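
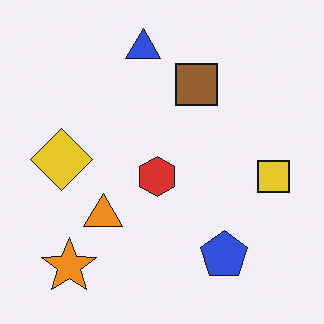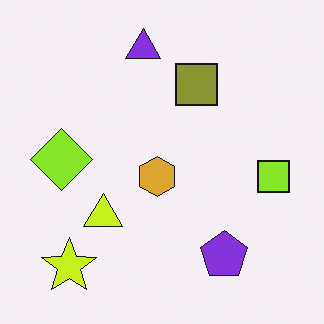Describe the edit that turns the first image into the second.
The transformation is: hue-shifted by a small amount.

Every shape's color has rotated by the same amount around the hue wheel — a uniform hue shift.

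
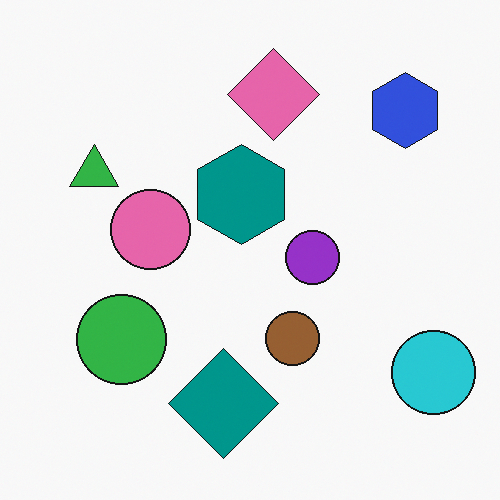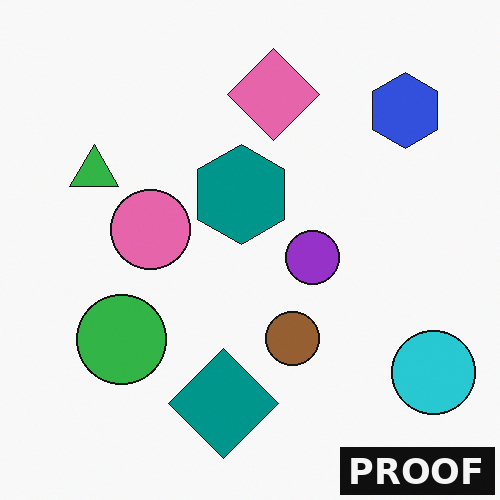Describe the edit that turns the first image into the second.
The transformation is: watermarked with the text "PROOF" in the lower-right corner.

A dark label reading "PROOF" appears in the lower-right corner.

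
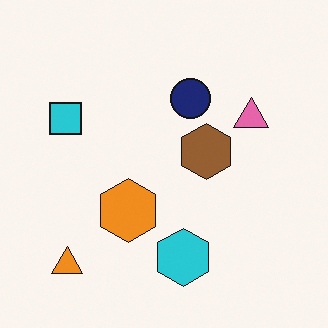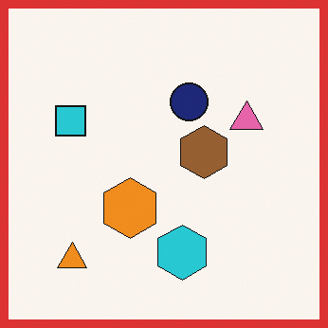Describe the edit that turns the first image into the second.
The image was framed with a red border.

A solid red frame runs around the edge of the second image, with the content slightly shrunk inside it.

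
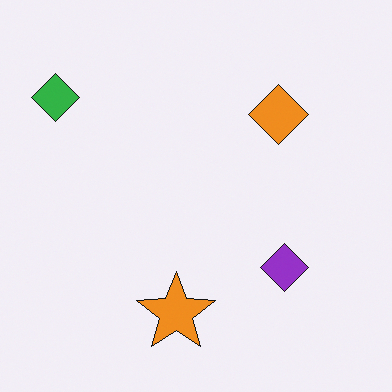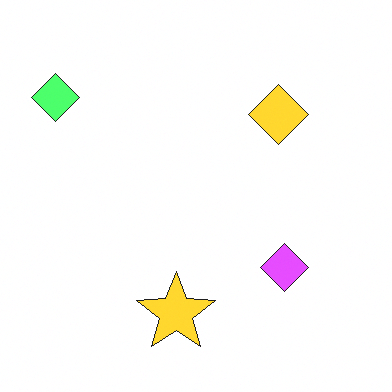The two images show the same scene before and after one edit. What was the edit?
It was noticeably brightened.

Every pixel — background and shapes alike — is uniformly brightened.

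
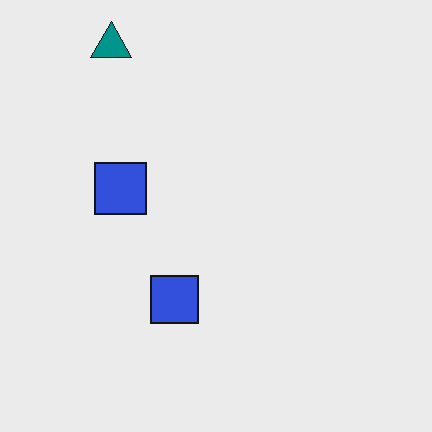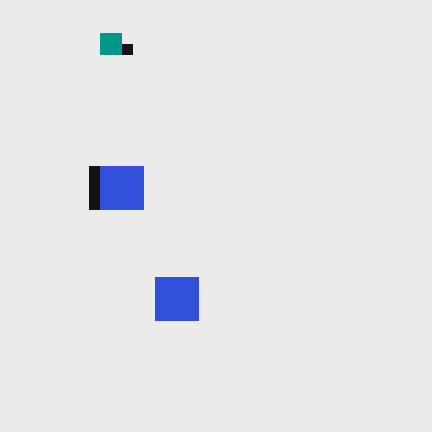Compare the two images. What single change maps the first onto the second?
The image was heavily pixelated into large blocks.

Shapes are reduced to large square blocks; fine edges and outlines are lost — a downscale-then-upscale (mosaic) effect.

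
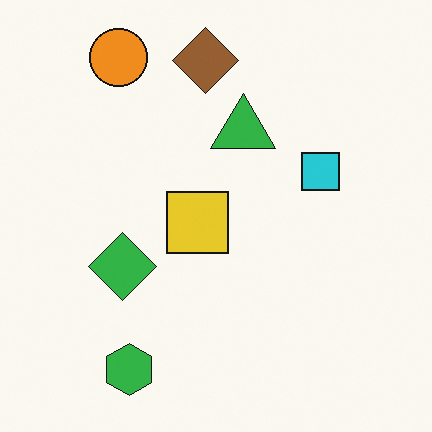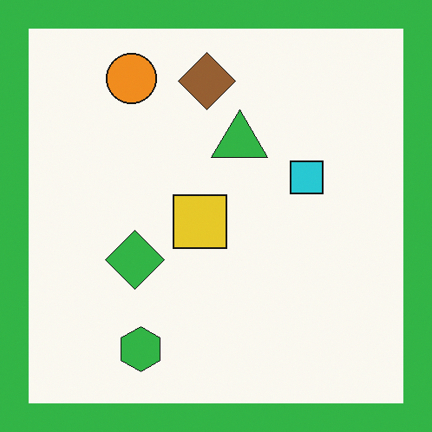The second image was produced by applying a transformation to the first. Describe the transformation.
Framed with a green border.

A solid green frame runs around the edge of the second image, with the content slightly shrunk inside it.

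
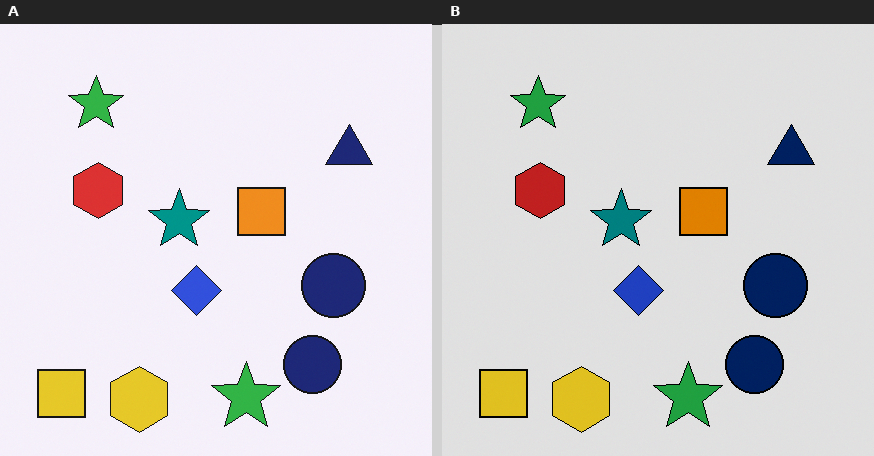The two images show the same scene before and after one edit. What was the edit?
The image was posterized to a reduced palette.

Each flat color has snapped to a coarser quantized level — most visibly, the near-white background has dropped to a flat grey.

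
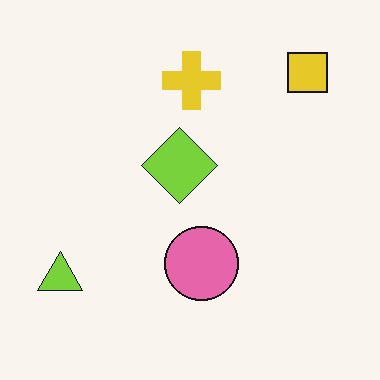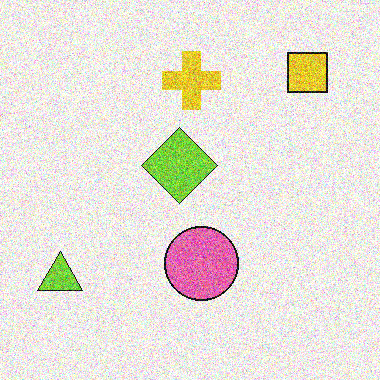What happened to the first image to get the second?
The transformation is: degraded with a thick layer of grain.

Random speckle covers the whole image, including the flat background.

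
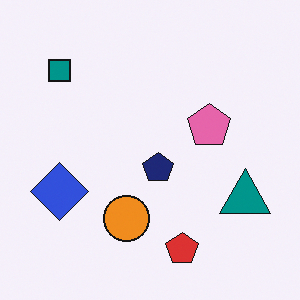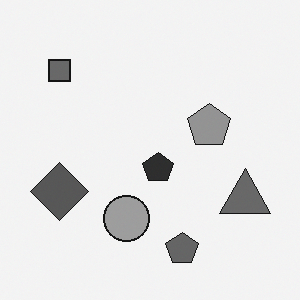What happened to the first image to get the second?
It was converted to grayscale.

All color is removed — every shape is now a shade of grey.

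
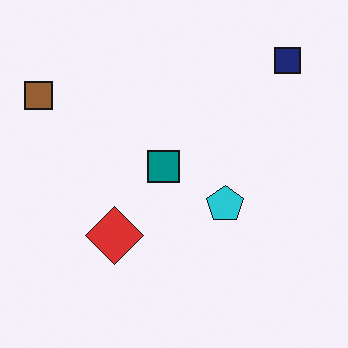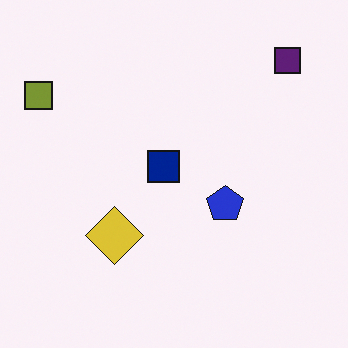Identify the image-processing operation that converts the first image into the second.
The transformation is: hue-shifted by a small amount.

Every shape's color has rotated by the same amount around the hue wheel — a uniform hue shift.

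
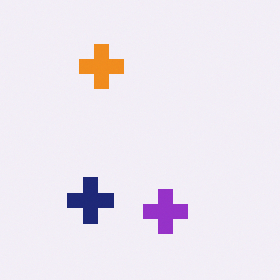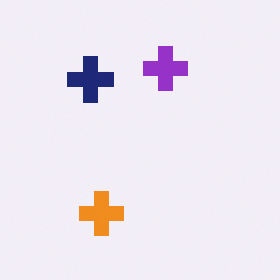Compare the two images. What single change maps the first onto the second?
It was flipped vertically (top ↔ bottom).

The orange cross is in the top of the first image and the bottom of the second — shapes on opposite sides of the horizontal midline have swapped in a mirror flip.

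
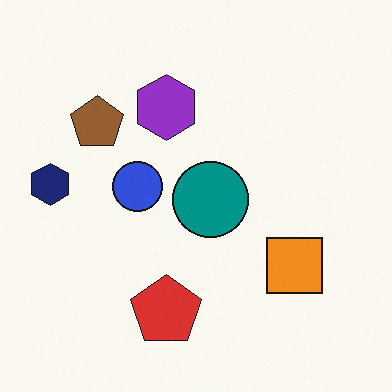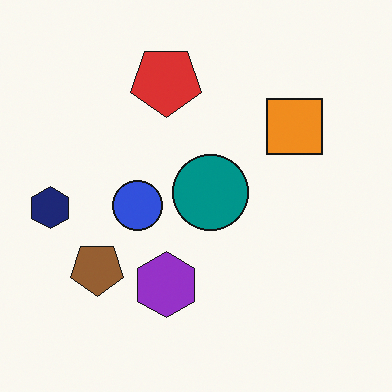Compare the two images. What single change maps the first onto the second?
This is the original image flipped vertically (top ↔ bottom).

The red pentagon is in the bottom of the first image and the top of the second — shapes on opposite sides of the horizontal midline have swapped in a mirror flip.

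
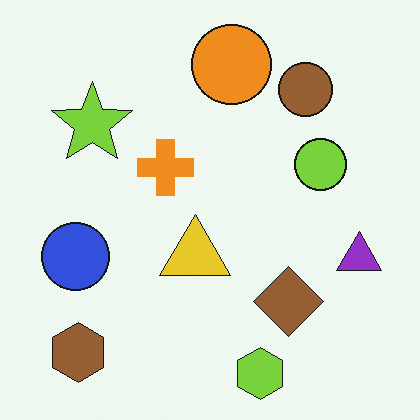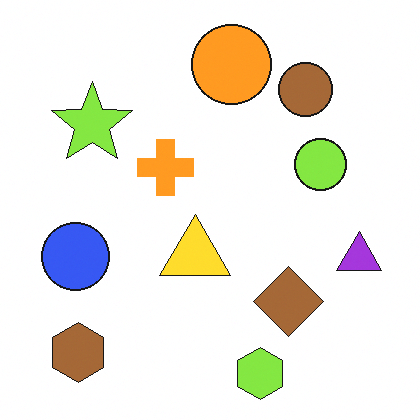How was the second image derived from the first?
The image was brightened a little.

Every pixel — background and shapes alike — is uniformly brightened.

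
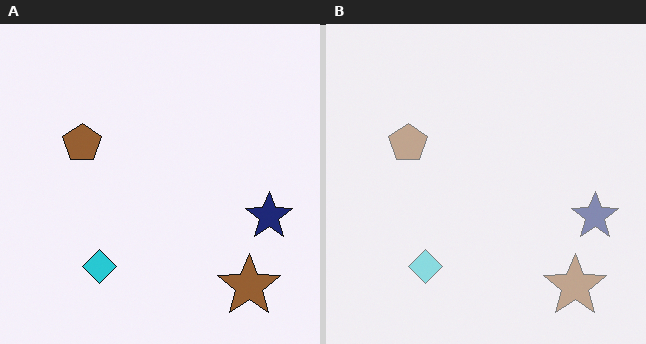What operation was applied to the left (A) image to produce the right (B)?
Given much lower contrast.

Tones are pushed toward mid-grey across the whole image — a global contrast change.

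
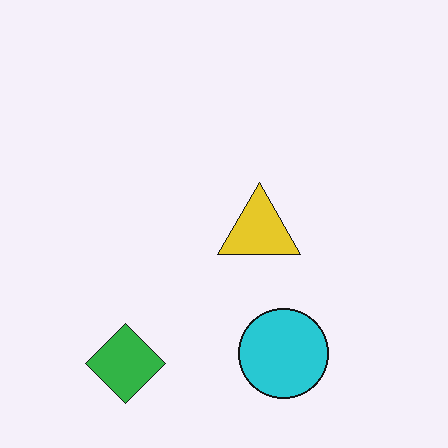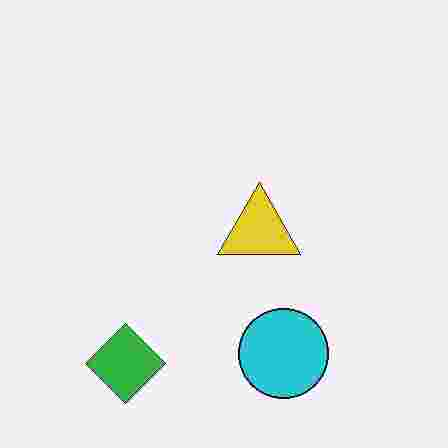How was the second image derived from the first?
Heavily JPEG-compressed with obvious blocking artifacts.

Blocky 8×8 compression artifacts appear around shape edges and the flat background shows ringing — characteristic JPEG degradation.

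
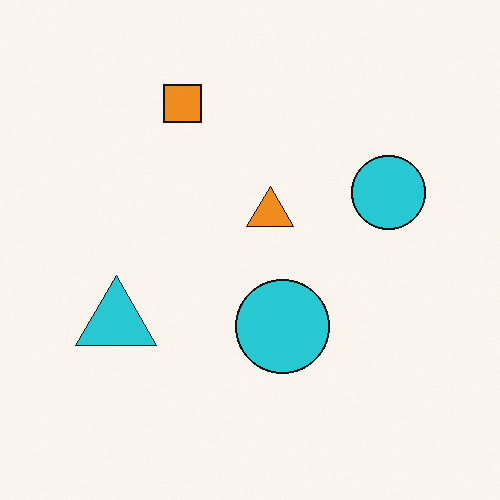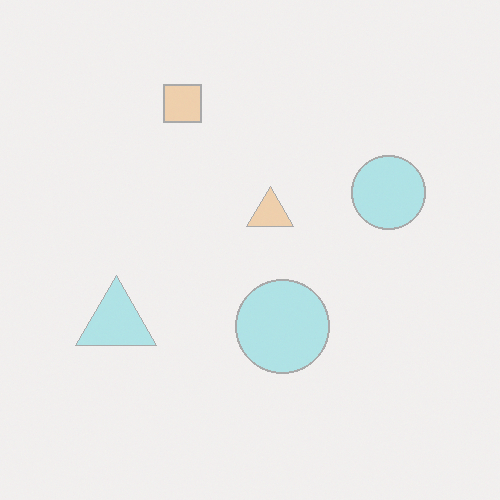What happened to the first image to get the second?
This is the original image given much lower contrast.

Tones are pushed toward mid-grey across the whole image — a global contrast change.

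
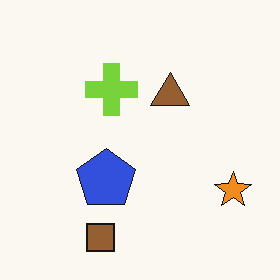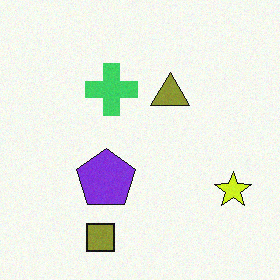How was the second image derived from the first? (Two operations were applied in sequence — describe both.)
The transformation is: hue-shifted by a small amount, then degraded with a light layer of grain.

Every shape's color has rotated by the same amount around the hue wheel — a uniform hue shift. Random speckle covers the whole image, including the flat background.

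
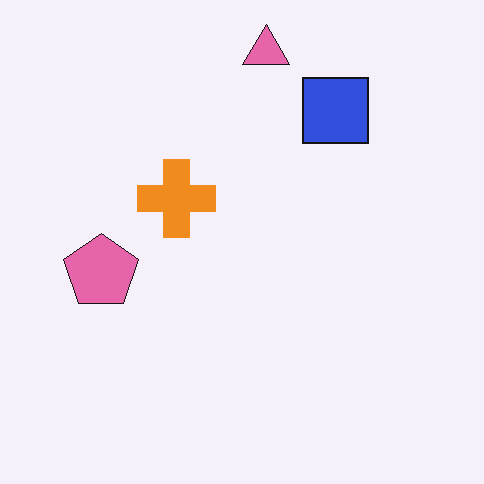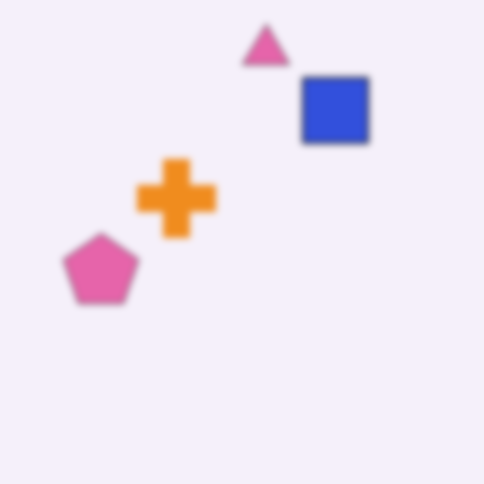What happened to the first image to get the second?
Noticeably gaussian-blurred.

Shape edges and outlines are uniformly softened across the whole image.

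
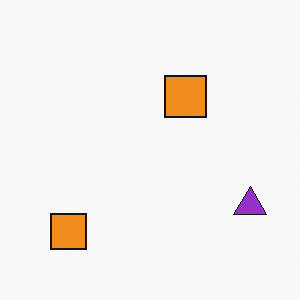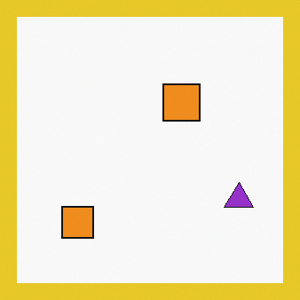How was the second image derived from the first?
Framed with a yellow border.

A solid yellow frame runs around the edge of the second image, with the content slightly shrunk inside it.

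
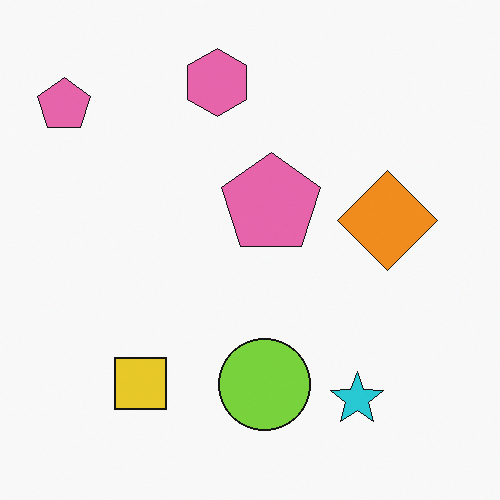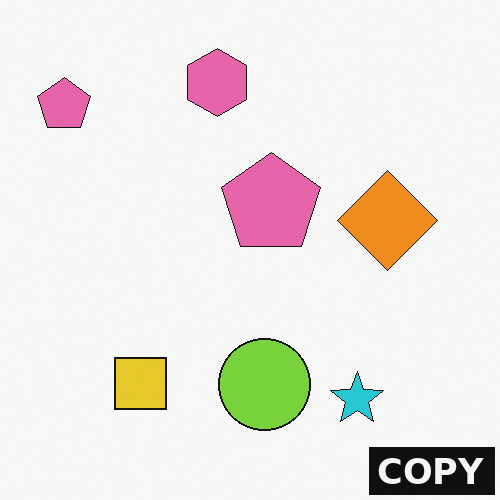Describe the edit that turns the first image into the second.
The image was watermarked with the text "COPY" in the lower-right corner.

A dark label reading "COPY" appears in the lower-right corner.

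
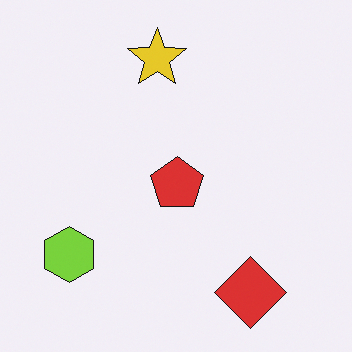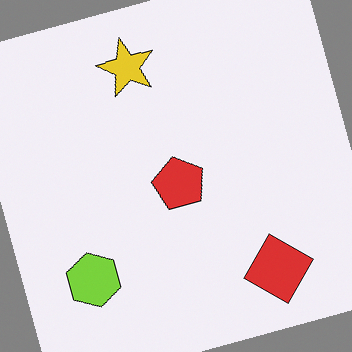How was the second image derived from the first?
Rotated counter-clockwise by a clearly visible amount.

Every shape is tilted by the same angle and the image corners show triangular fill wedges — a whole-image rotation by a non-right angle.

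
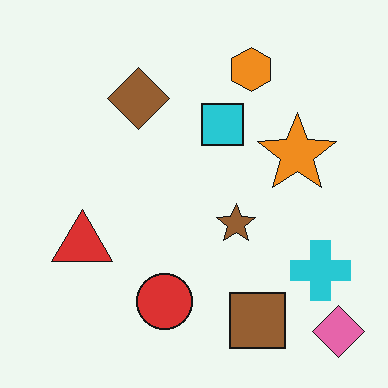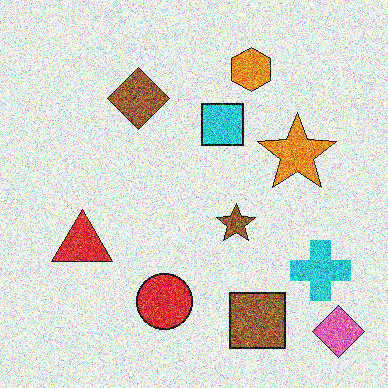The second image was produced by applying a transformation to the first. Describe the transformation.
This is the original image degraded with strong gaussian noise.

Random speckle covers the whole image, including the flat background.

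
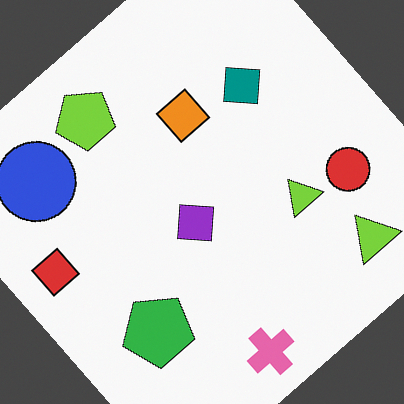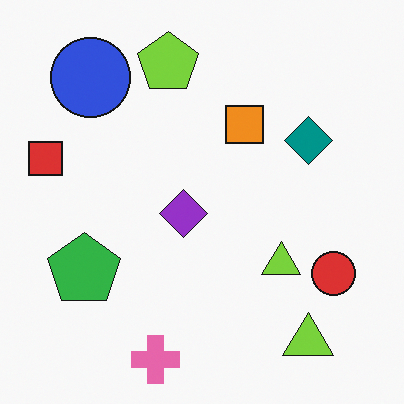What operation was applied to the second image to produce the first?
This is the original image rotated counter-clockwise by a large amount — several tens of degrees.

Every shape is tilted by the same angle and the image corners show triangular fill wedges — a whole-image rotation by a non-right angle.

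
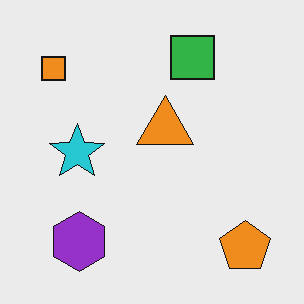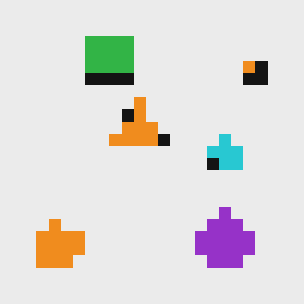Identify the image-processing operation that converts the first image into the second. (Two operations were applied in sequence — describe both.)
It was heavily pixelated into large blocks, then flipped horizontally (left ↔ right).

Shapes are reduced to large square blocks; fine edges and outlines are lost — a downscale-then-upscale (mosaic) effect. The orange square is in the top-left of the first image and the top-right of the second — shapes on opposite sides of the vertical midline have swapped in a mirror flip.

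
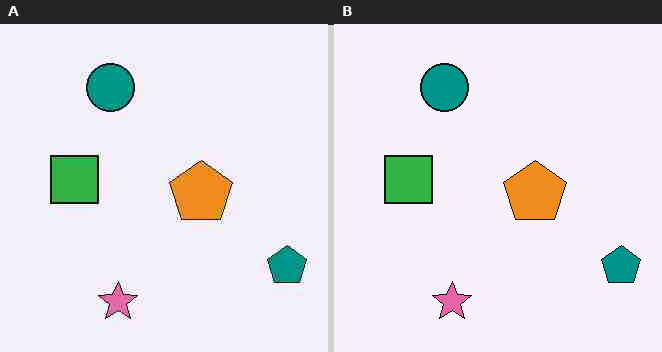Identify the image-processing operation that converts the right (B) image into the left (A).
This is the original image heavily JPEG-compressed with obvious blocking artifacts.

Blocky 8×8 compression artifacts appear around shape edges and the flat background shows ringing — characteristic JPEG degradation.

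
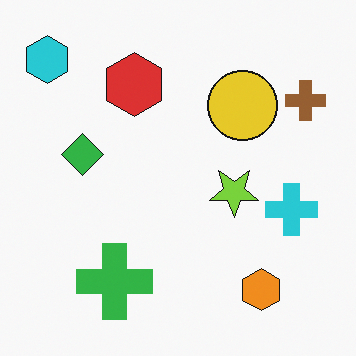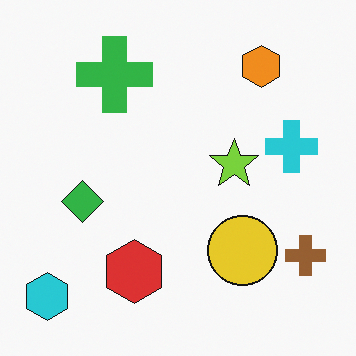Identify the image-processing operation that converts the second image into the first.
The image was flipped vertically (top ↔ bottom).

The cyan hexagon is in the bottom-left of the second image and the top-left of the first — shapes on opposite sides of the horizontal midline have swapped in a mirror flip.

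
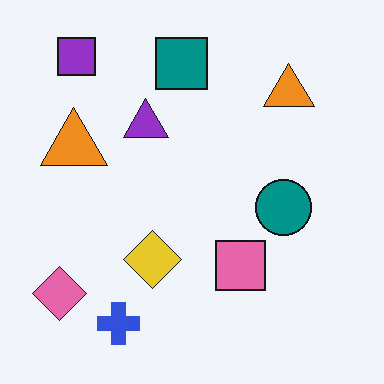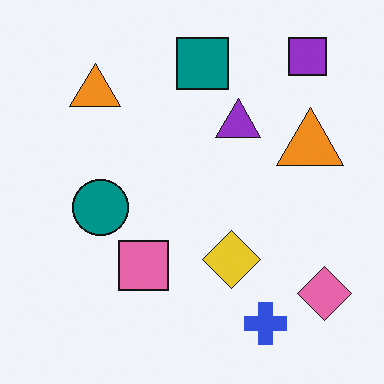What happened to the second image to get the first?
Flipped horizontally (left ↔ right).

The pink diamond is in the bottom-right of the second image and the bottom-left of the first — shapes on opposite sides of the vertical midline have swapped in a mirror flip.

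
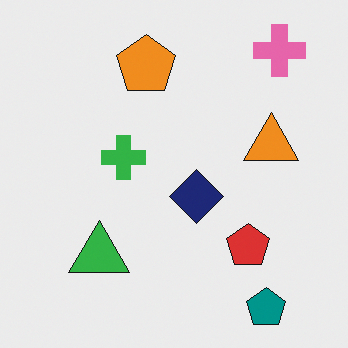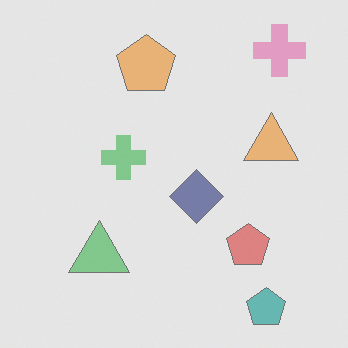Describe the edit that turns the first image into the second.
The image was washed out (contrast reduced).

Tones are pushed toward mid-grey across the whole image — a global contrast change.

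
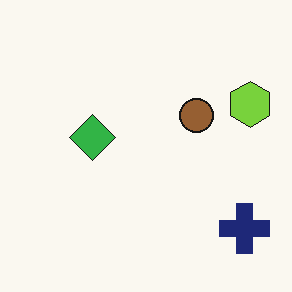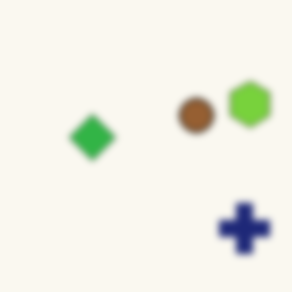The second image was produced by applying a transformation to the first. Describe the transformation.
Noticeably gaussian-blurred.

Shape edges and outlines are uniformly softened across the whole image.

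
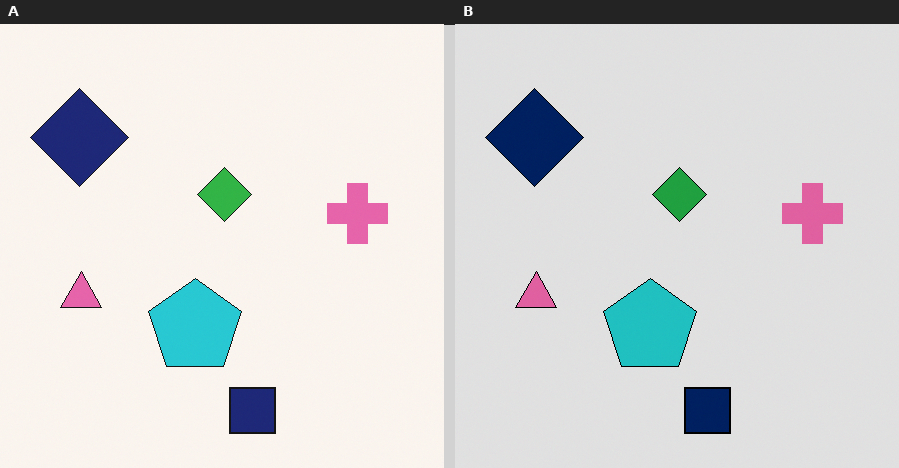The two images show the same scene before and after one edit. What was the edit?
It was moderately posterized.

Each flat color has snapped to a coarser quantized level — most visibly, the near-white background has dropped to a flat grey.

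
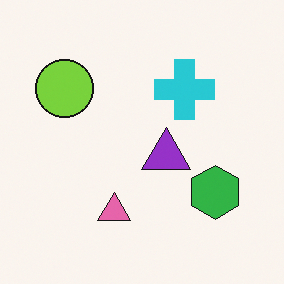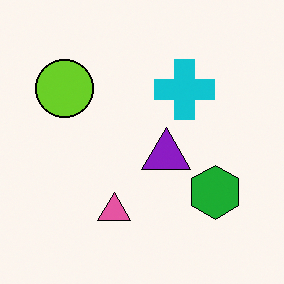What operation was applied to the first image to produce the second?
It was given slightly increased contrast.

Tones are pushed away from mid-grey across the whole image — a global contrast change.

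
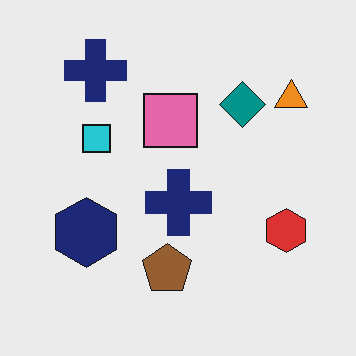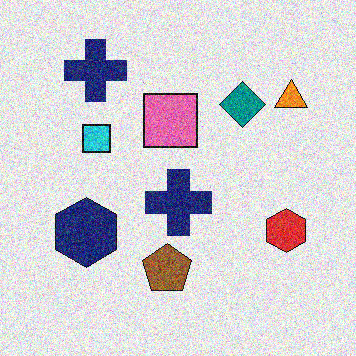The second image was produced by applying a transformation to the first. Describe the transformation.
It was degraded with heavy additive noise.

Random speckle covers the whole image, including the flat background.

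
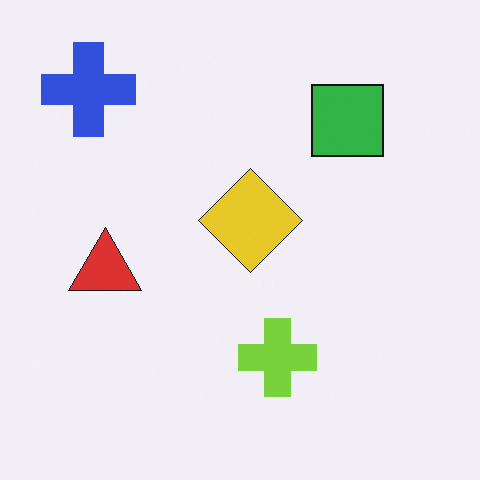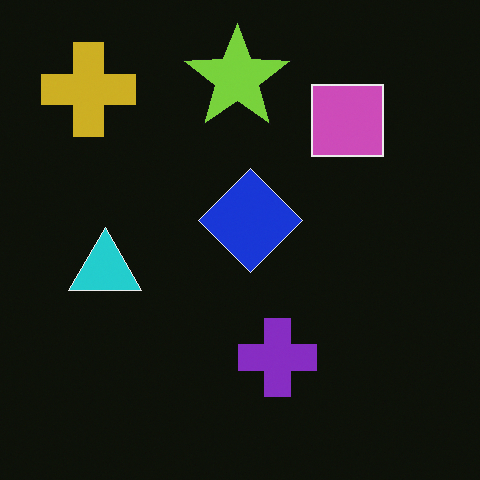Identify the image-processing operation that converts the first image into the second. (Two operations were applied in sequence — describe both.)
The second image is the first color-inverted (negative), then overlaid with an additional lime star.

The light background has become dark and every shape's color is its complement — a photographic negative. A lime star appears in the second image that is absent from the first.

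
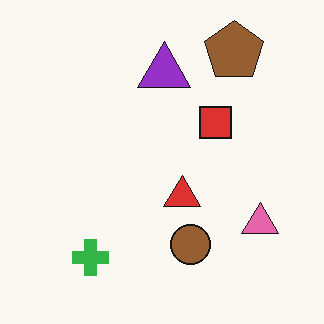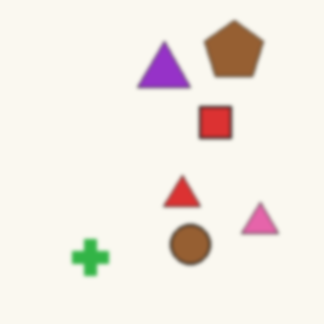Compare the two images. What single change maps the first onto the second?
It was slightly softened.

Shape edges and outlines are uniformly softened across the whole image.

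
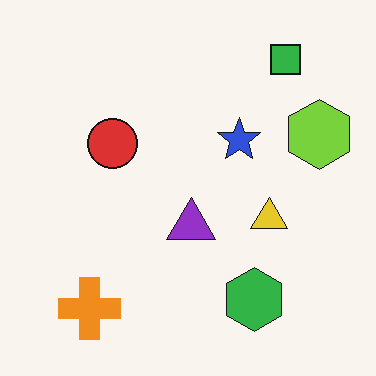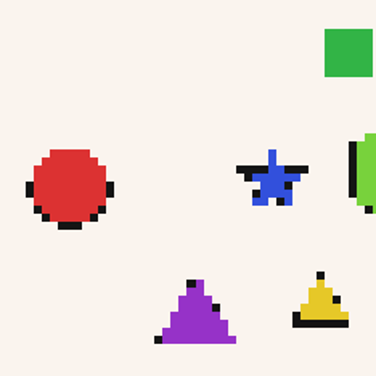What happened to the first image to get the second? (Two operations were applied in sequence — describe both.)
The transformation is: mildly pixelated, then cropped slightly and scaled back up.

Shapes are reduced to large square blocks; fine edges and outlines are lost — a downscale-then-upscale (mosaic) effect. The visible shapes are larger and the field of view is narrower; shapes near the original edges may be partly or wholly outside the frame — a crop-and-rescale.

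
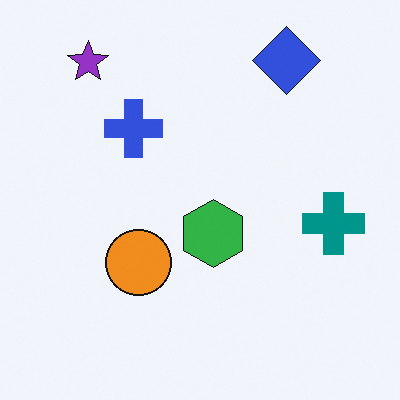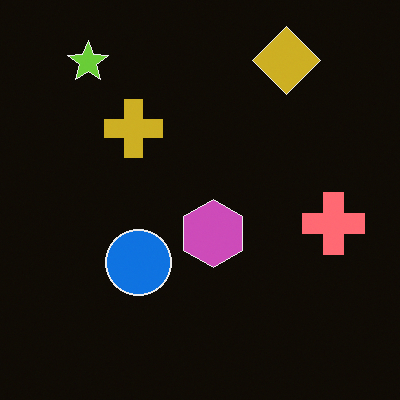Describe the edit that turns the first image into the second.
The second image is the first color-inverted (negative).

The light background has become dark and every shape's color is its complement — a photographic negative.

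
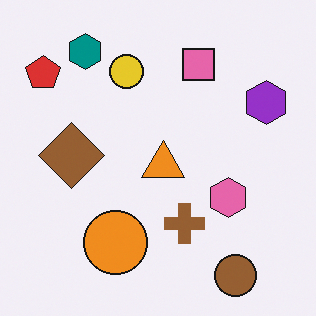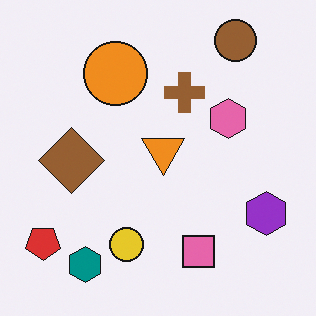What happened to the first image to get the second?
It was flipped vertically (top ↔ bottom).

The brown circle is in the bottom-right of the first image and the top-right of the second — shapes on opposite sides of the horizontal midline have swapped in a mirror flip.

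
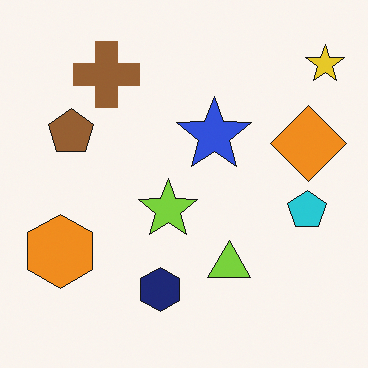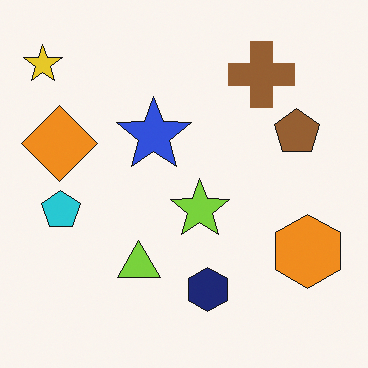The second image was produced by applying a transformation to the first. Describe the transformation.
It was flipped horizontally (left ↔ right).

The yellow star is in the top-right of the first image and the top-left of the second — shapes on opposite sides of the vertical midline have swapped in a mirror flip.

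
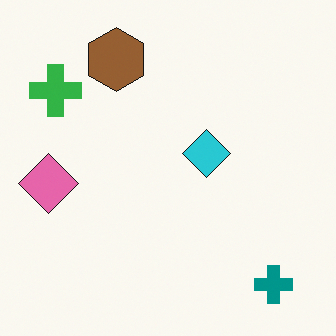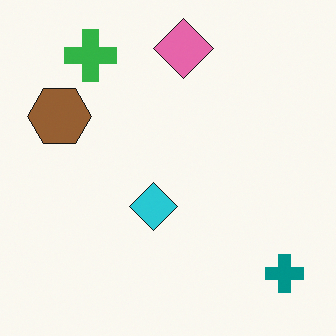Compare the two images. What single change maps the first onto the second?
The second image is the first transposed (reflected across the top-left ↔ bottom-right diagonal).

Shapes have swapped their row and column positions — what was in the top-right is now in the bottom-left — a diagonal reflection.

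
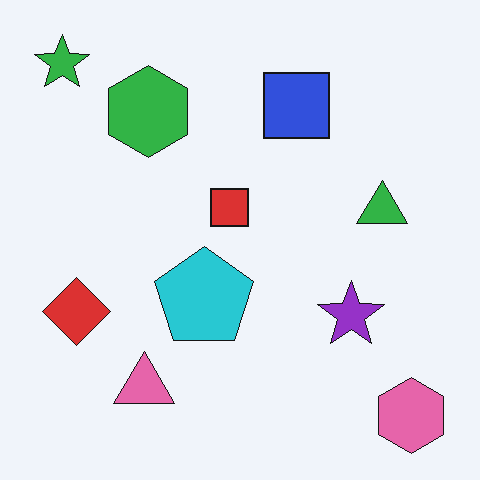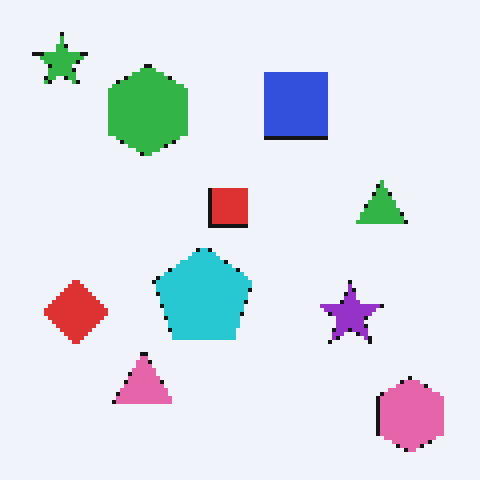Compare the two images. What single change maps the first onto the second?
This is the original image lightly pixelated (a mild mosaic effect).

Shapes are reduced to large square blocks; fine edges and outlines are lost — a downscale-then-upscale (mosaic) effect.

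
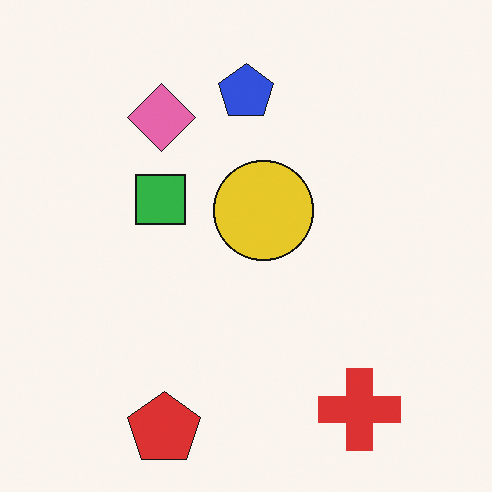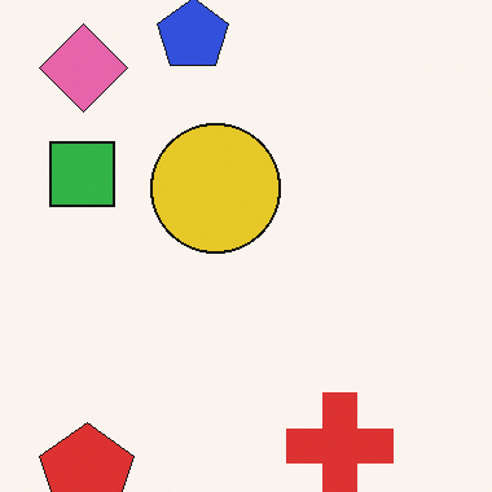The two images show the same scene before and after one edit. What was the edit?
This is the original image cropped to a modestly smaller region and rescaled.

The visible shapes are larger and the field of view is narrower; shapes near the original edges may be partly or wholly outside the frame — a crop-and-rescale.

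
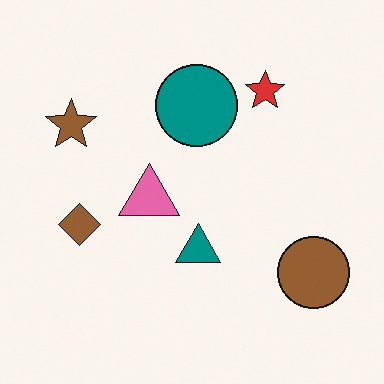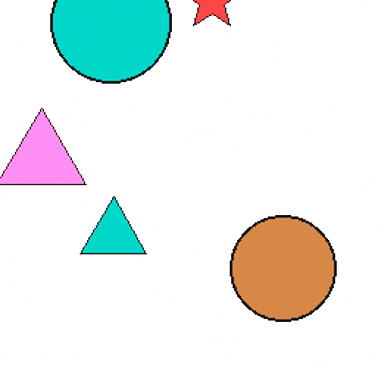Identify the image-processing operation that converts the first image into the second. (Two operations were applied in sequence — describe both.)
The image was cropped slightly and scaled back up, then noticeably brightened.

The visible shapes are larger and the field of view is narrower; shapes near the original edges may be partly or wholly outside the frame — a crop-and-rescale. Every pixel — background and shapes alike — is uniformly brightened.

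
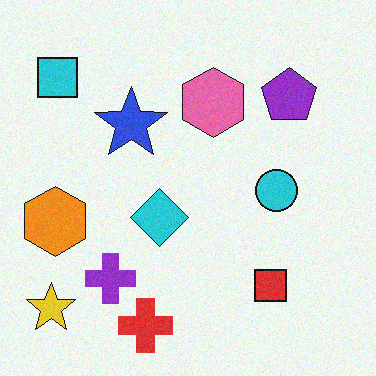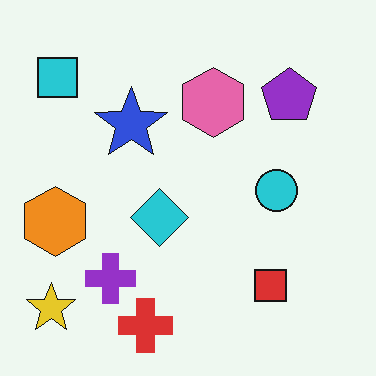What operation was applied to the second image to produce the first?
The first image is the second degraded with subtle gaussian noise.

Random speckle covers the whole image, including the flat background.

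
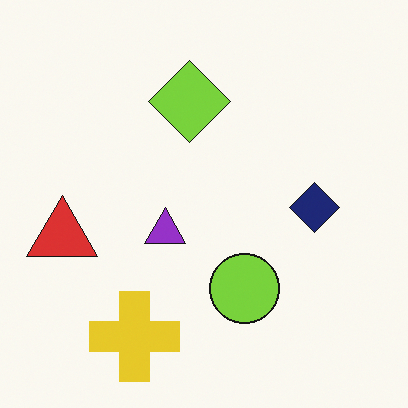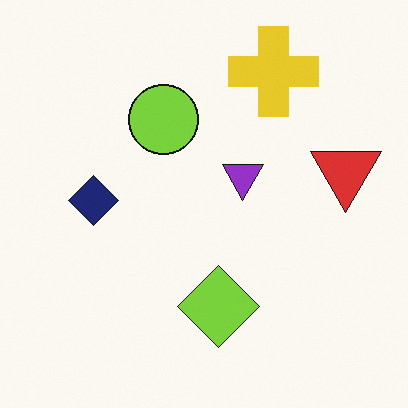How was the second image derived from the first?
The second image is the first rotated 180°.

The yellow cross sits in the bottom-left of the first image and the top-right of the second — consistent with a whole-image 180° rotation.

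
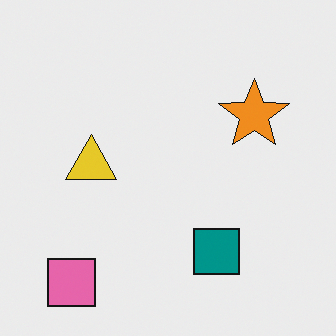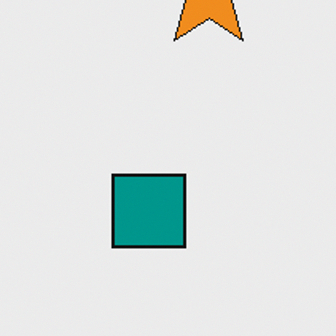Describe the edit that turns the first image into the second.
Cropped to a modestly smaller region and rescaled.

The visible shapes are larger and the field of view is narrower; shapes near the original edges may be partly or wholly outside the frame — a crop-and-rescale.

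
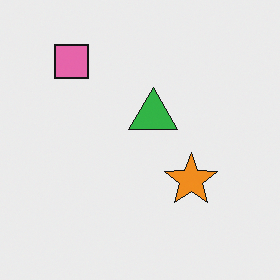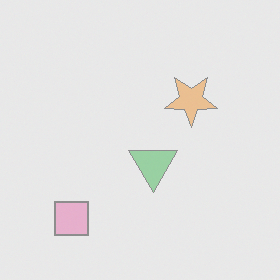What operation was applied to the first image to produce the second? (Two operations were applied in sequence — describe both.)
The transformation is: flipped vertically (top ↔ bottom), then washed out (contrast reduced).

The pink square is in the top-left of the first image and the bottom-left of the second — shapes on opposite sides of the horizontal midline have swapped in a mirror flip. Tones are pushed toward mid-grey across the whole image — a global contrast change.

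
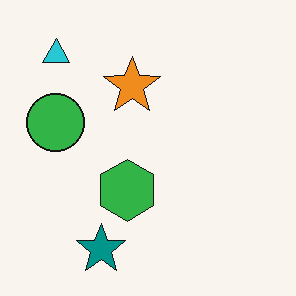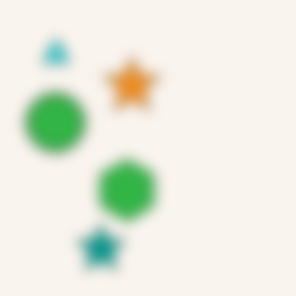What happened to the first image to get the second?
The image was strongly gaussian-blurred.

Shape edges and outlines are uniformly softened across the whole image.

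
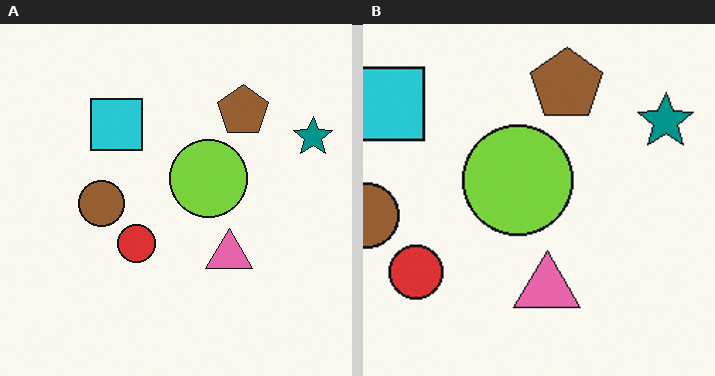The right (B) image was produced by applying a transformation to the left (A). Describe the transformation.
This is the original image cropped to a modestly smaller region and rescaled.

The visible shapes are larger and the field of view is narrower; shapes near the original edges may be partly or wholly outside the frame — a crop-and-rescale.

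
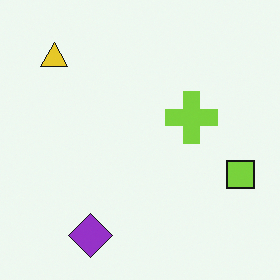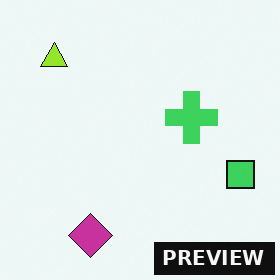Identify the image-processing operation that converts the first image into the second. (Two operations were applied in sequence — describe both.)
The second image is the first hue-shifted by a small amount, then watermarked with the text "PREVIEW" in the lower-right corner.

Every shape's color has rotated by the same amount around the hue wheel — a uniform hue shift. A dark label reading "PREVIEW" appears in the lower-right corner.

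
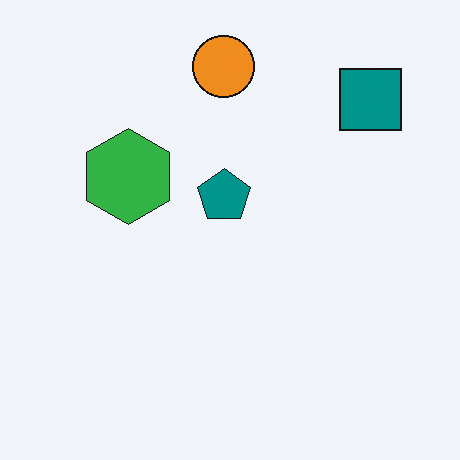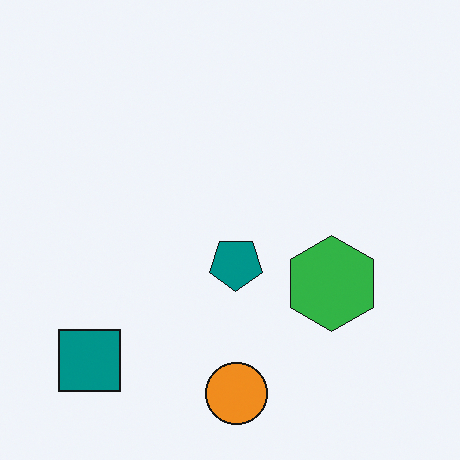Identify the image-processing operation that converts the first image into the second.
The second image is the first rotated 180°.

The teal square sits in the top-right of the first image and the bottom-left of the second — consistent with a whole-image 180° rotation.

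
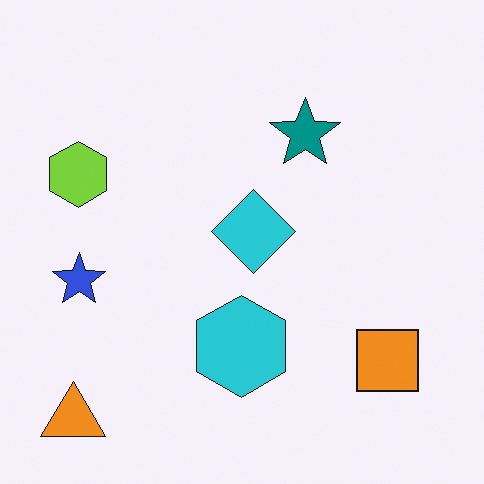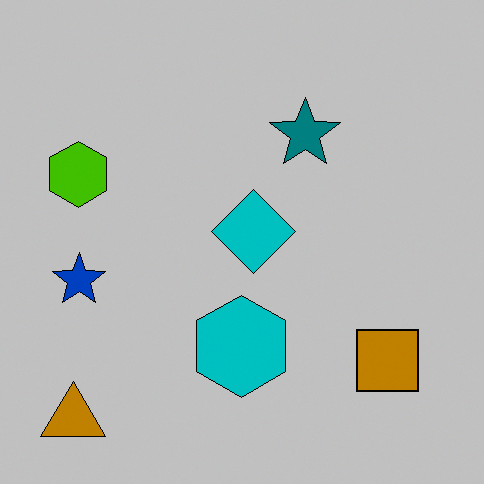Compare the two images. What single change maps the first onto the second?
The second image is the first heavily posterized to just a handful of flat colors.

Each flat color has snapped to a coarser quantized level — most visibly, the near-white background has dropped to a flat grey.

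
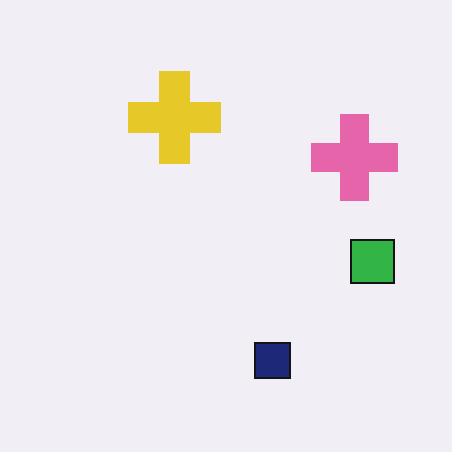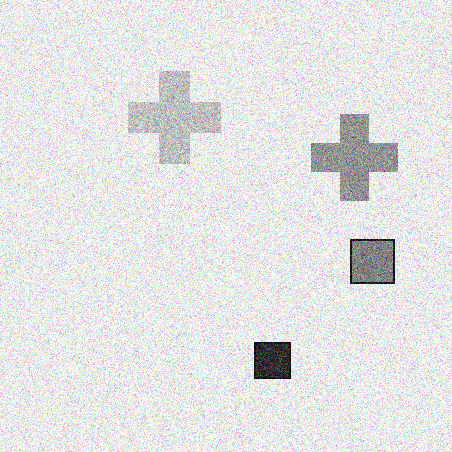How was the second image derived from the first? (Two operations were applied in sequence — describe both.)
The second image is the first converted to grayscale, then degraded with heavy additive noise.

All color is removed — every shape is now a shade of grey. Random speckle covers the whole image, including the flat background.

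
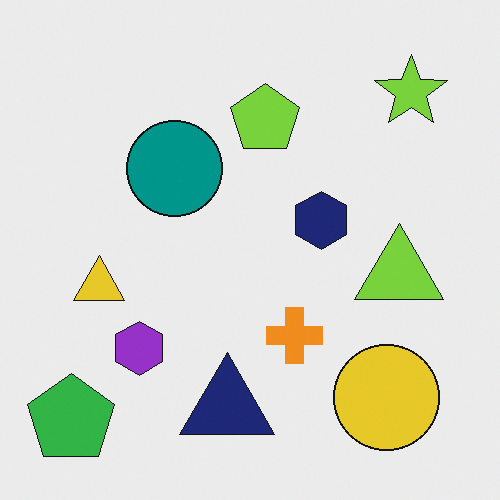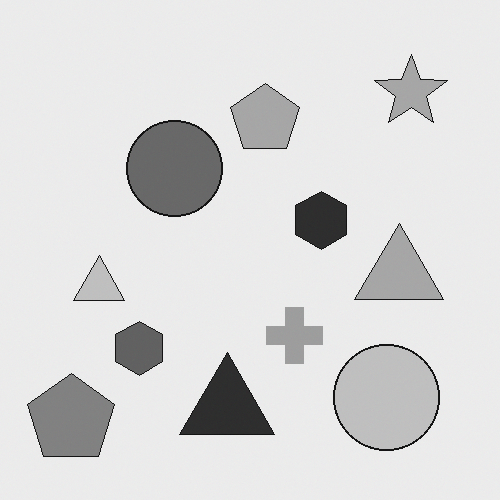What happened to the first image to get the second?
It was converted to grayscale.

All color is removed — every shape is now a shade of grey.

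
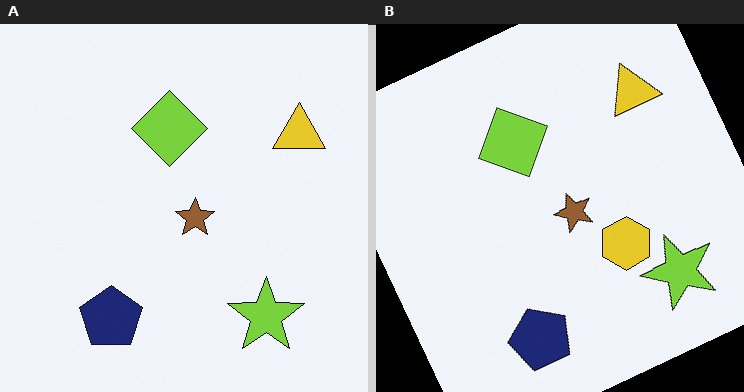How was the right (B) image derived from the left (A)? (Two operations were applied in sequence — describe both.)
The transformation is: rotated counter-clockwise by a clearly visible amount, then overlaid with an additional yellow hexagon.

Every shape is tilted by the same angle and the image corners show triangular fill wedges — a whole-image rotation by a non-right angle. A yellow hexagon appears in the right (B) image that is absent from the left (A).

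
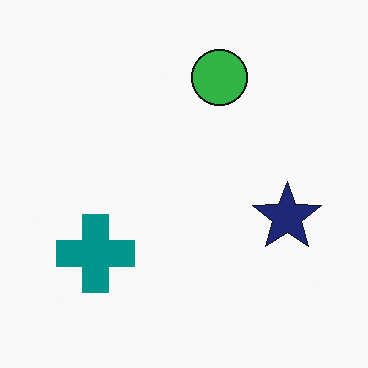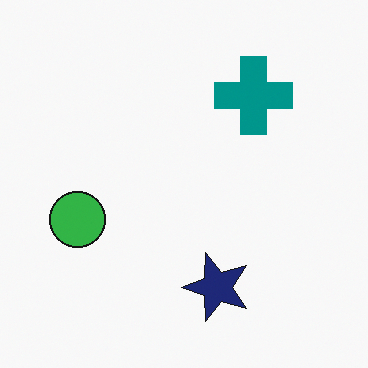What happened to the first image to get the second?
The second image is the first transposed (reflected across the top-left ↔ bottom-right diagonal).

Shapes have swapped their row and column positions — what was in the top-right is now in the bottom-left — a diagonal reflection.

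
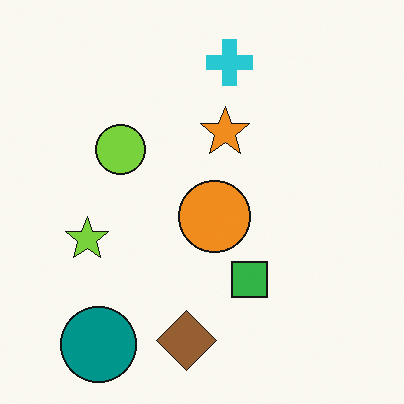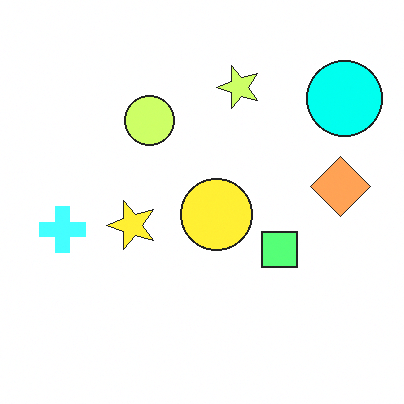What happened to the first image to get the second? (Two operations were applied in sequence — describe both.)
Noticeably brightened, then transposed (reflected across the top-left ↔ bottom-right diagonal).

Every pixel — background and shapes alike — is uniformly brightened. Shapes have swapped their row and column positions — what was in the top-right is now in the bottom-left — a diagonal reflection.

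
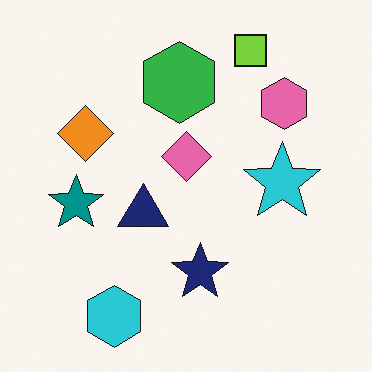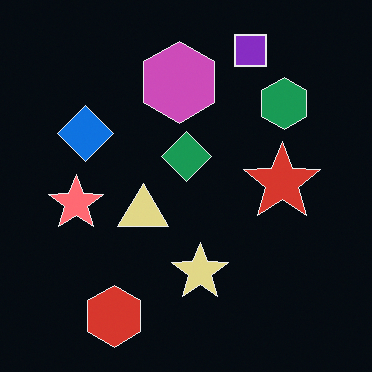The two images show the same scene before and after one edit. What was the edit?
The second image is the first color-inverted (negative).

The light background has become dark and every shape's color is its complement — a photographic negative.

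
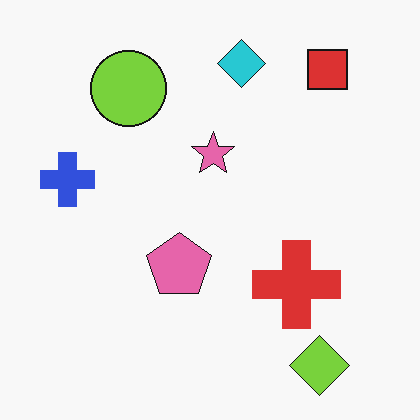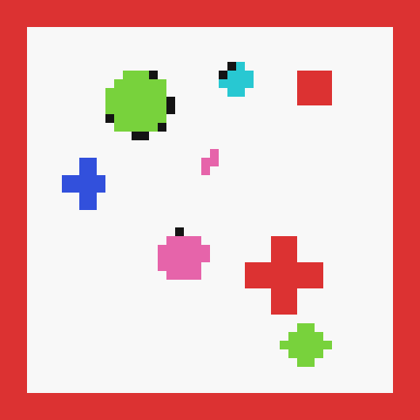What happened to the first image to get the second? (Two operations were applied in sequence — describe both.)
The image was heavily pixelated into large blocks, then framed with a red border.

Shapes are reduced to large square blocks; fine edges and outlines are lost — a downscale-then-upscale (mosaic) effect. A solid red frame runs around the edge of the second image, with the content slightly shrunk inside it.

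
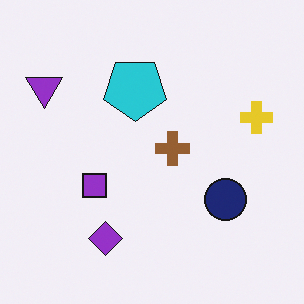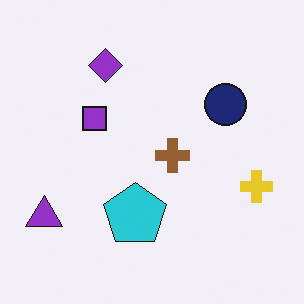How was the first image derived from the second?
The transformation is: flipped vertically (top ↔ bottom).

The purple diamond is in the top of the second image and the bottom of the first — shapes on opposite sides of the horizontal midline have swapped in a mirror flip.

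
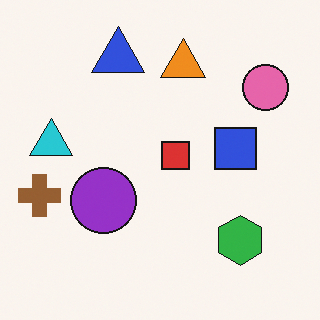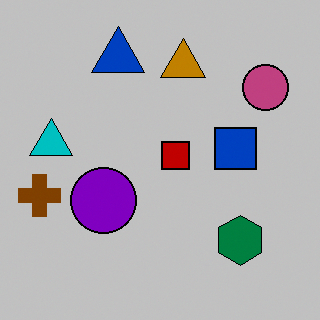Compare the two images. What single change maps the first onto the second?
It was aggressively posterized.

Each flat color has snapped to a coarser quantized level — most visibly, the near-white background has dropped to a flat grey.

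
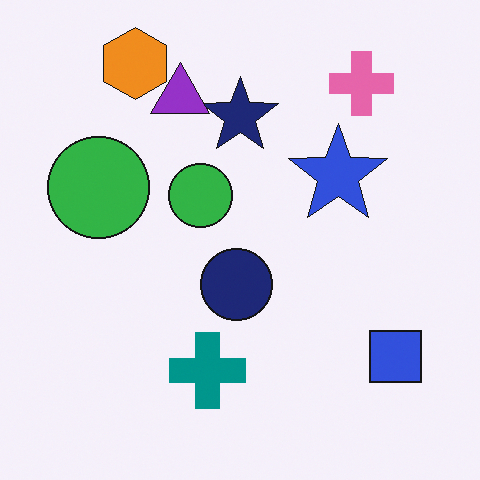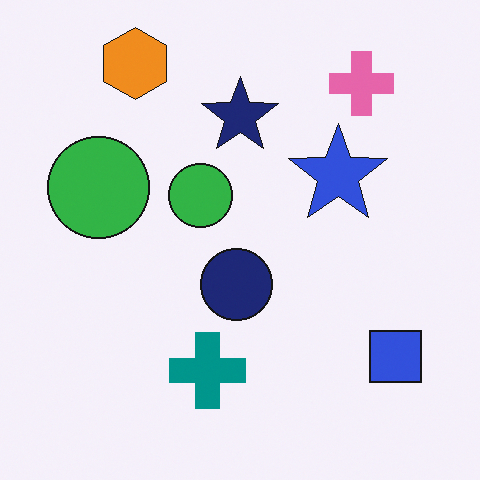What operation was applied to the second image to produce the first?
The first image is the second overlaid with an additional purple triangle.

A purple triangle appears in the first image that is absent from the second.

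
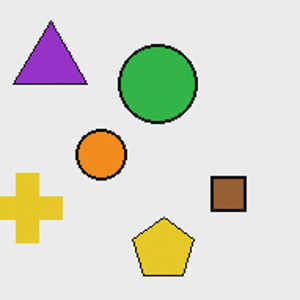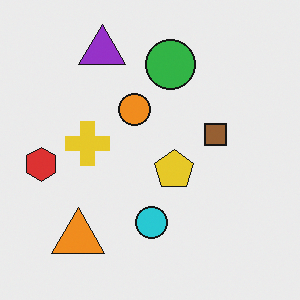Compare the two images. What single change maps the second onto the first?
The transformation is: cropped to a modestly smaller region and rescaled.

The visible shapes are larger and the field of view is narrower; shapes near the original edges may be partly or wholly outside the frame — a crop-and-rescale.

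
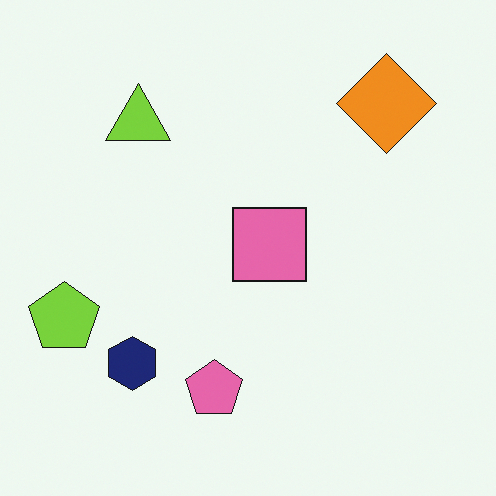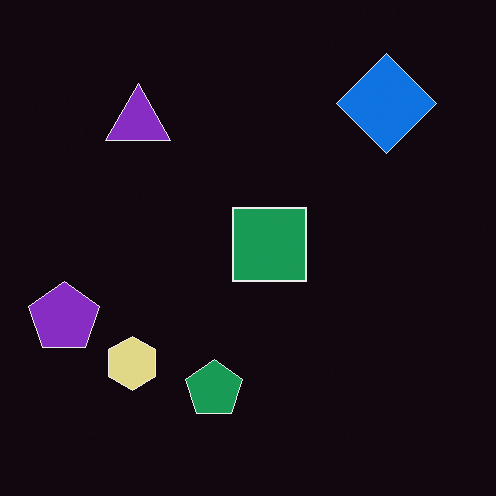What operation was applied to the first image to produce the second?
The transformation is: color-inverted (negative).

The light background has become dark and every shape's color is its complement — a photographic negative.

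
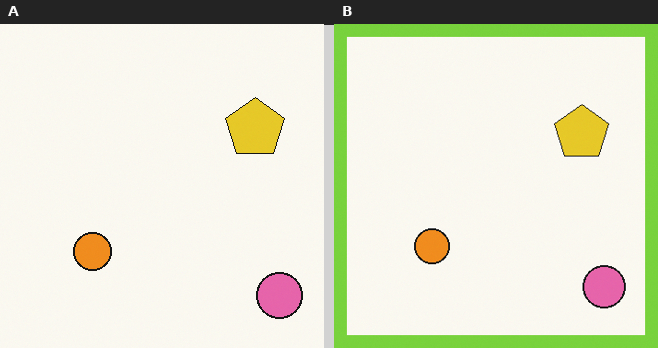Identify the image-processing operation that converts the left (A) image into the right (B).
The transformation is: framed with a lime border.

A solid lime frame runs around the edge of the right (B) image, with the content slightly shrunk inside it.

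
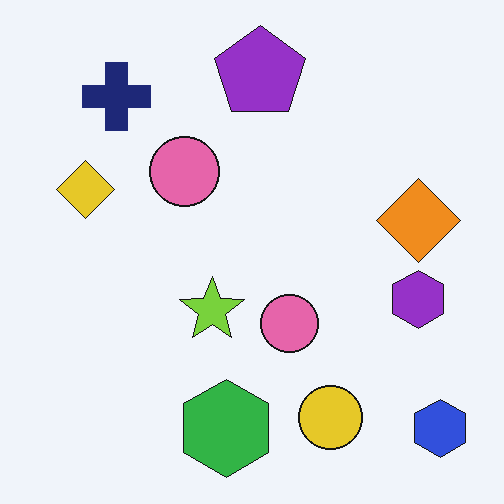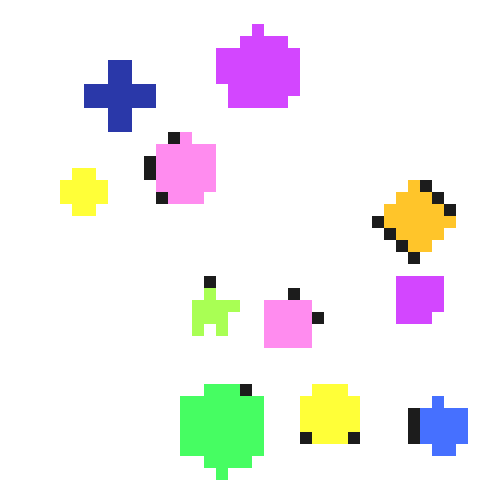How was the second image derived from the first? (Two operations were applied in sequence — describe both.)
Heavily pixelated into large blocks, then substantially brightened.

Shapes are reduced to large square blocks; fine edges and outlines are lost — a downscale-then-upscale (mosaic) effect. Every pixel — background and shapes alike — is uniformly brightened.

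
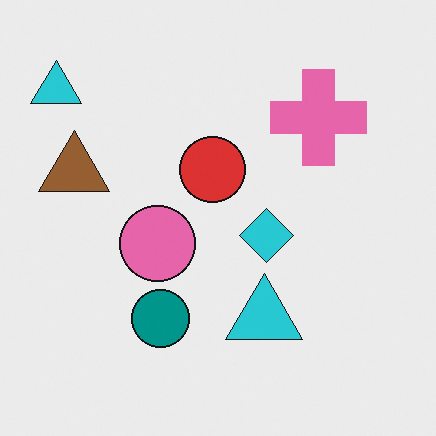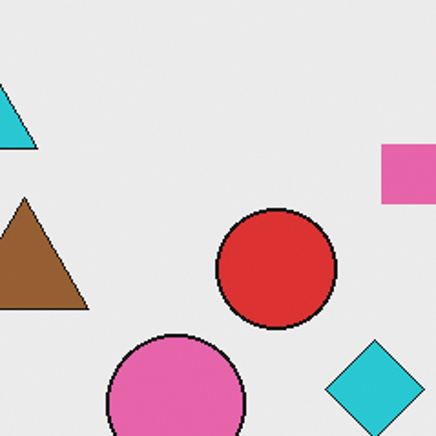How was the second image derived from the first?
The image was cropped tightly and scaled back up.

The visible shapes are larger and the field of view is narrower; shapes near the original edges may be partly or wholly outside the frame — a crop-and-rescale.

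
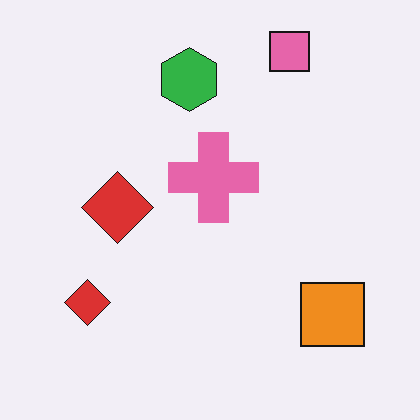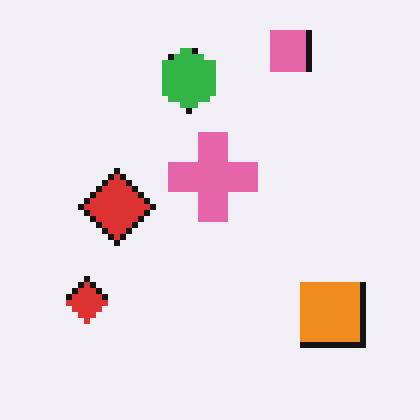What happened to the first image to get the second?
It was pixelated into visible square blocks.

Shapes are reduced to large square blocks; fine edges and outlines are lost — a downscale-then-upscale (mosaic) effect.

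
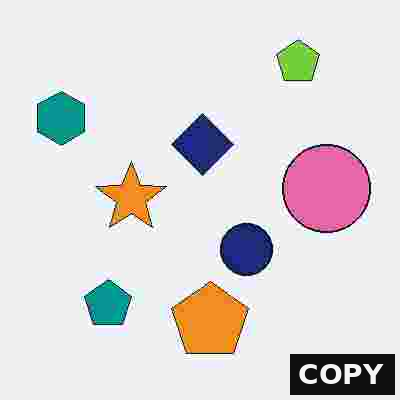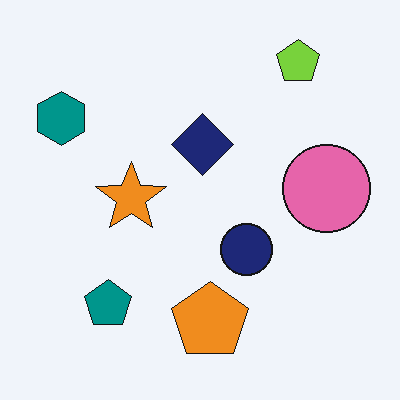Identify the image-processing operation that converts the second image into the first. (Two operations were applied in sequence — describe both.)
The first image is the second heavily JPEG-compressed with obvious blocking artifacts, then watermarked with the text "COPY" in the lower-right corner.

Blocky 8×8 compression artifacts appear around shape edges and the flat background shows ringing — characteristic JPEG degradation. A dark label reading "COPY" appears in the lower-right corner.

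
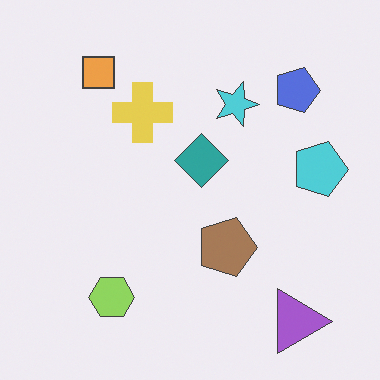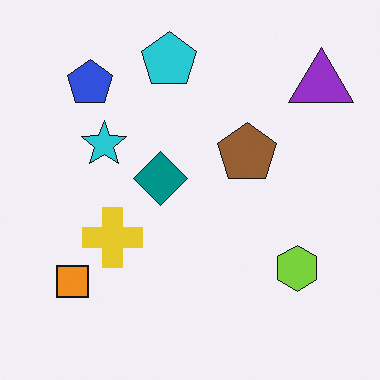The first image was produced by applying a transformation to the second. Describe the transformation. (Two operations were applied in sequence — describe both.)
The transformation is: given slightly reduced contrast, then rotated 90° clockwise.

Tones are pushed toward mid-grey across the whole image — a global contrast change. The purple triangle sits in the top-right of the second image and the bottom-right of the first — consistent with a whole-image 90° clockwise rotation.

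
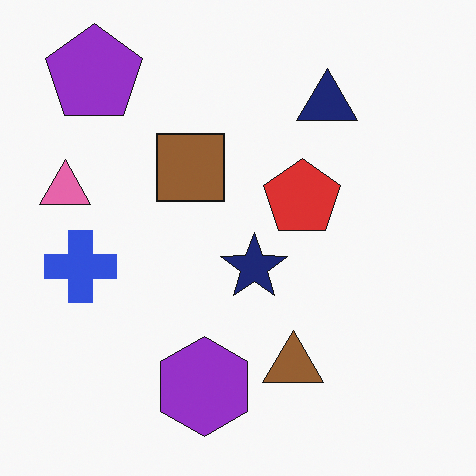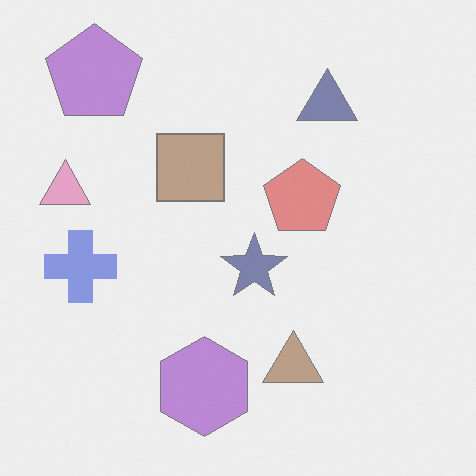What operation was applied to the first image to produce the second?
Washed out (contrast reduced).

Tones are pushed toward mid-grey across the whole image — a global contrast change.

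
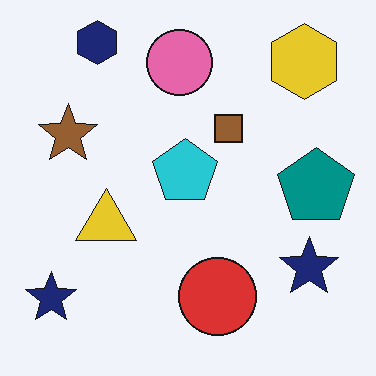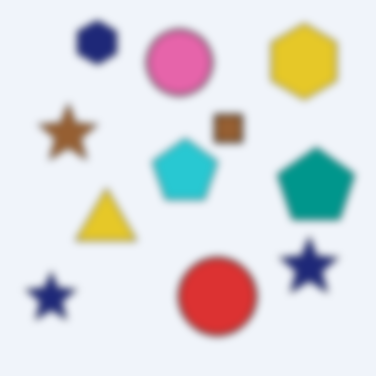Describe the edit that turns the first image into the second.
The image was moderately blurred.

Shape edges and outlines are uniformly softened across the whole image.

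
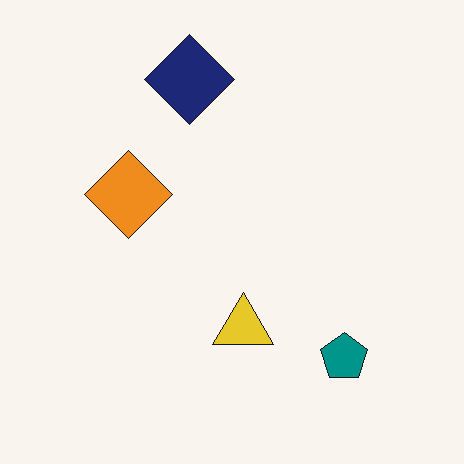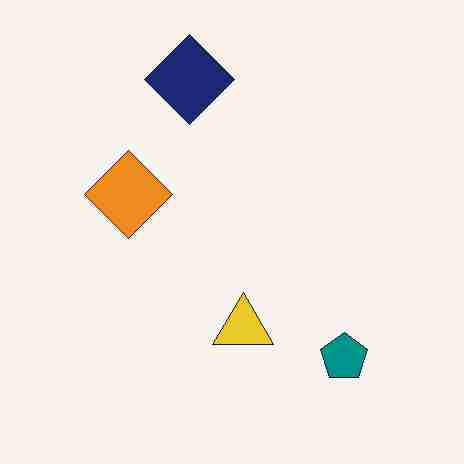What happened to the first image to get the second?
The image was heavily JPEG-compressed with obvious blocking artifacts.

Blocky 8×8 compression artifacts appear around shape edges and the flat background shows ringing — characteristic JPEG degradation.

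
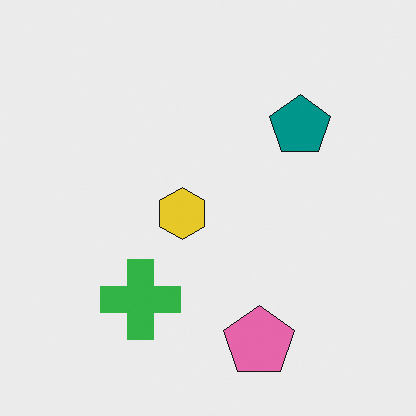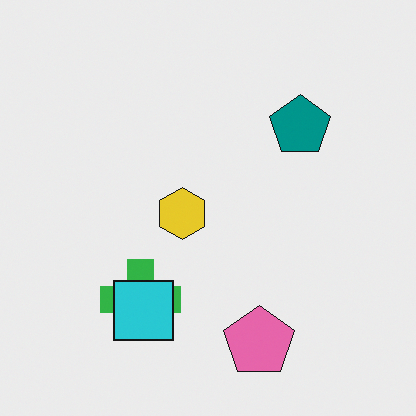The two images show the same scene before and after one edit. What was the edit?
The image was overlaid with an additional cyan square.

A cyan square appears in the second image that is absent from the first.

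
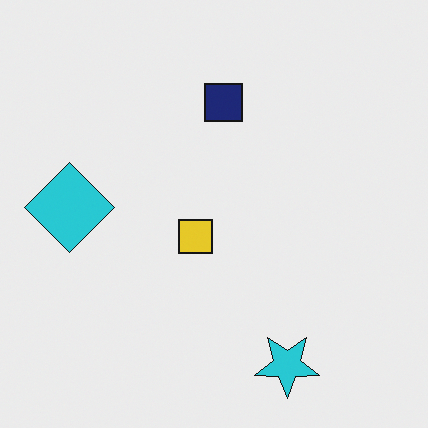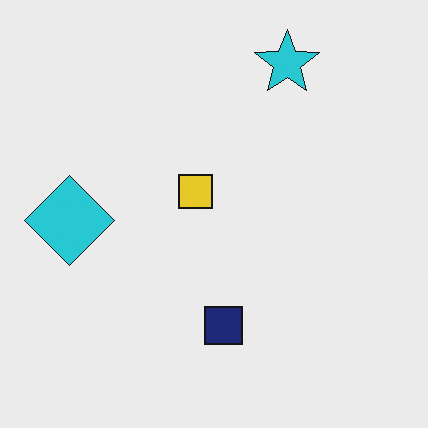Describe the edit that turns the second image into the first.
The image was flipped vertically (top ↔ bottom).

The cyan star is in the top-right of the second image and the bottom-right of the first — shapes on opposite sides of the horizontal midline have swapped in a mirror flip.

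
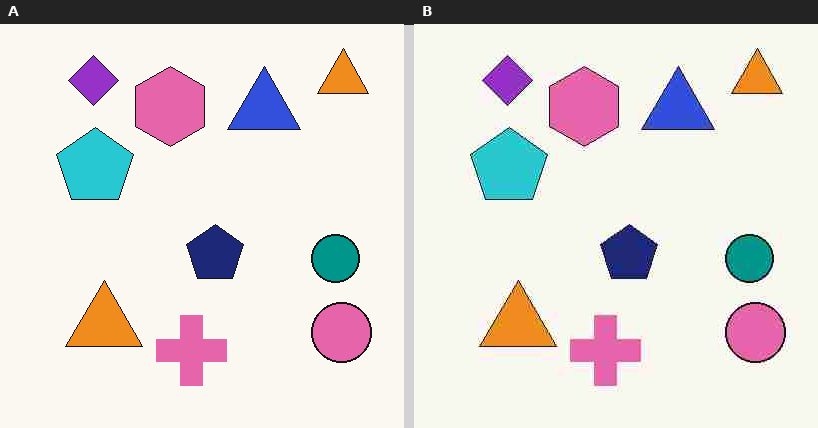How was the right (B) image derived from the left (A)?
The right (B) image is the left (A) degraded with heavy JPEG compression.

Blocky 8×8 compression artifacts appear around shape edges and the flat background shows ringing — characteristic JPEG degradation.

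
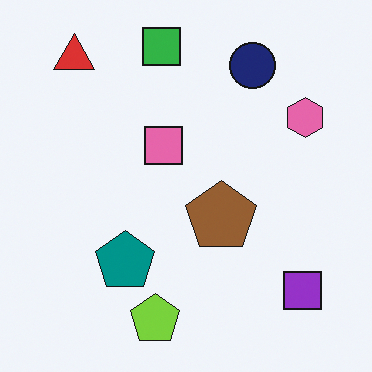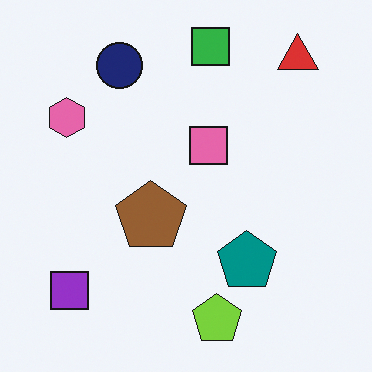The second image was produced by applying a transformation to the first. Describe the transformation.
This is the original image flipped horizontally (left ↔ right).

The pink hexagon is in the top-right of the first image and the top-left of the second — shapes on opposite sides of the vertical midline have swapped in a mirror flip.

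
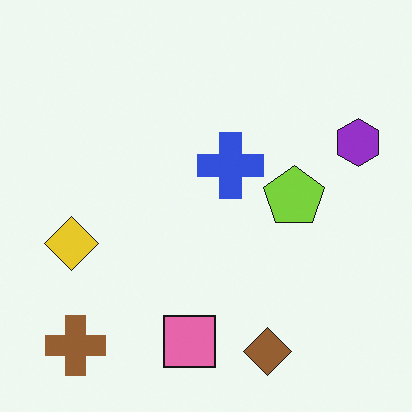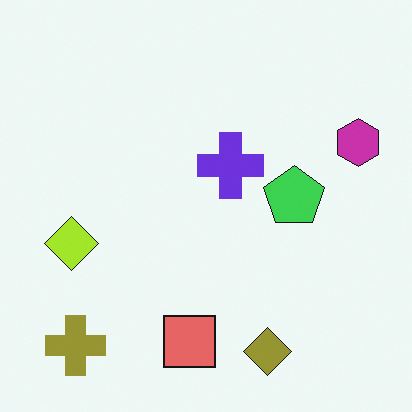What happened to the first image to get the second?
The second image is the first hue-shifted by a small amount.

Every shape's color has rotated by the same amount around the hue wheel — a uniform hue shift.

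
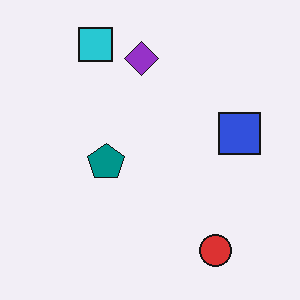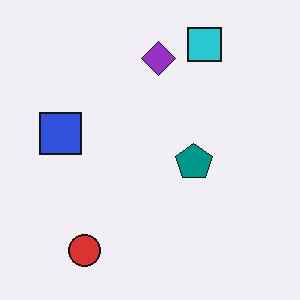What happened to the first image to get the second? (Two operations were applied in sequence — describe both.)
The second image is the first flipped horizontally (left ↔ right), then JPEG-compressed with visible artifacts.

The blue square is in the right of the first image and the left of the second — shapes on opposite sides of the vertical midline have swapped in a mirror flip. Blocky 8×8 compression artifacts appear around shape edges and the flat background shows ringing — characteristic JPEG degradation.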